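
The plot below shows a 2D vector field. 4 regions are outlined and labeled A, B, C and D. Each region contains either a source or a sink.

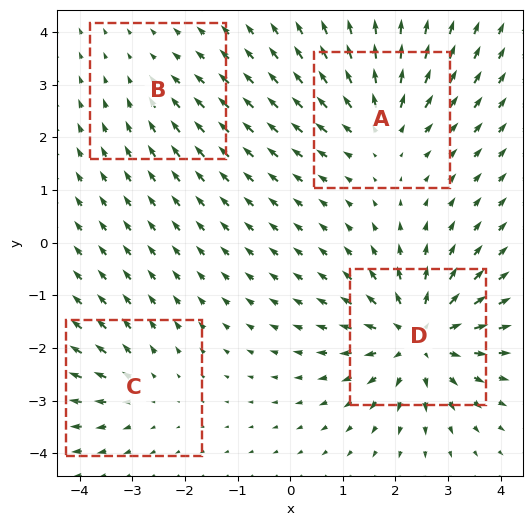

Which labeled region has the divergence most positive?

D

Divergence at each region's feature centre — A: about +5, B: about -2, C: about +3, D: about +7. Region D is most positive.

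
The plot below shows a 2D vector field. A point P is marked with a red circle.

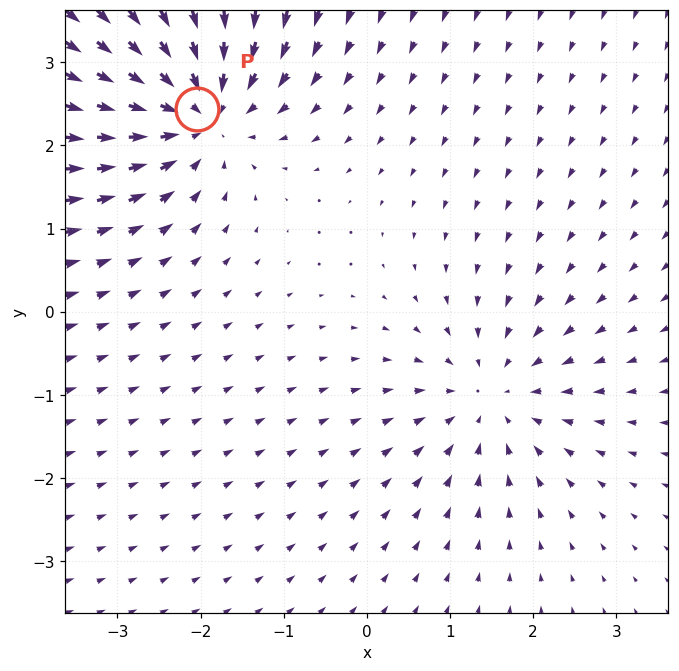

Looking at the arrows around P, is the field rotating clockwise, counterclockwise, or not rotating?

Near P at (-2.0, 2.4) the arrows show no circulation. The curl there is ≈0.

not rotating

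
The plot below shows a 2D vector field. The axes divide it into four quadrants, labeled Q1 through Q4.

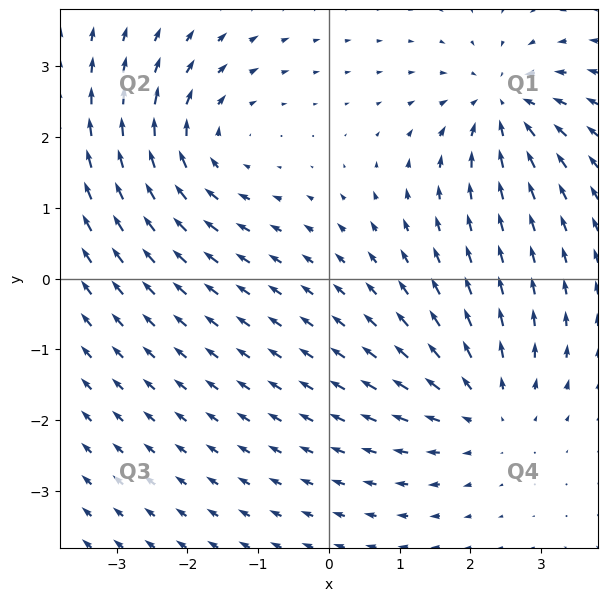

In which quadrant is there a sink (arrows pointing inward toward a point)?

The sink sits at approximately (2.4, 2.5), which lies in quadrant Q1. The divergence there is about -4, negative as expected for a sink.

Q1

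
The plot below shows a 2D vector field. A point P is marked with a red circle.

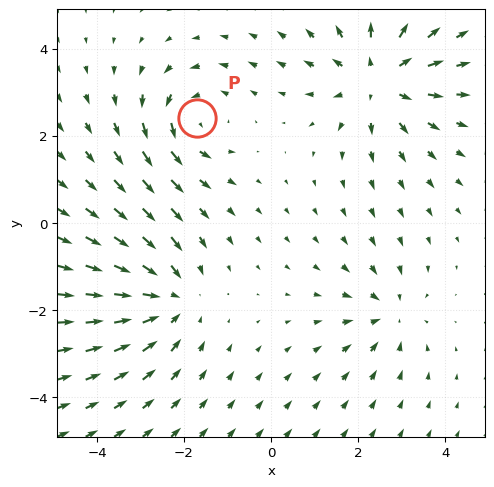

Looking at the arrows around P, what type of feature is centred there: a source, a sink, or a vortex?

At P (-1.7, 2.4) the arrows circulate counterclockwise. Divergence ≈0, curl about +3 — near-zero divergence with nonzero curl is a vortex.

vortex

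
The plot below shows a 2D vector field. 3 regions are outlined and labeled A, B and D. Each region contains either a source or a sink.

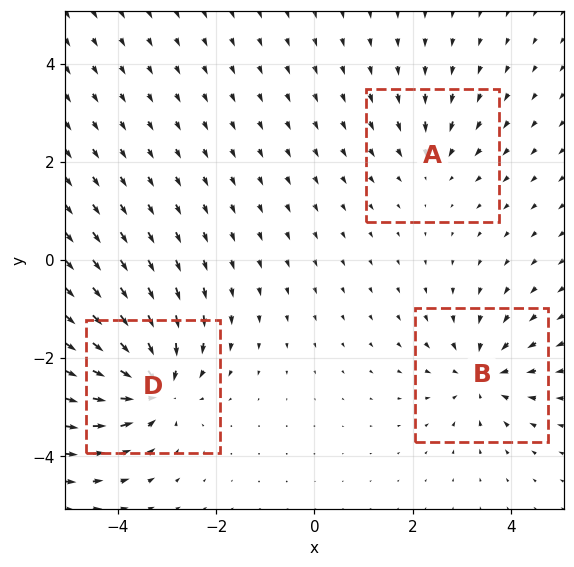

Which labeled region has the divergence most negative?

D

Divergence at each region's feature centre — A: about -2, B: about -4, D: about -6. Region D is most negative.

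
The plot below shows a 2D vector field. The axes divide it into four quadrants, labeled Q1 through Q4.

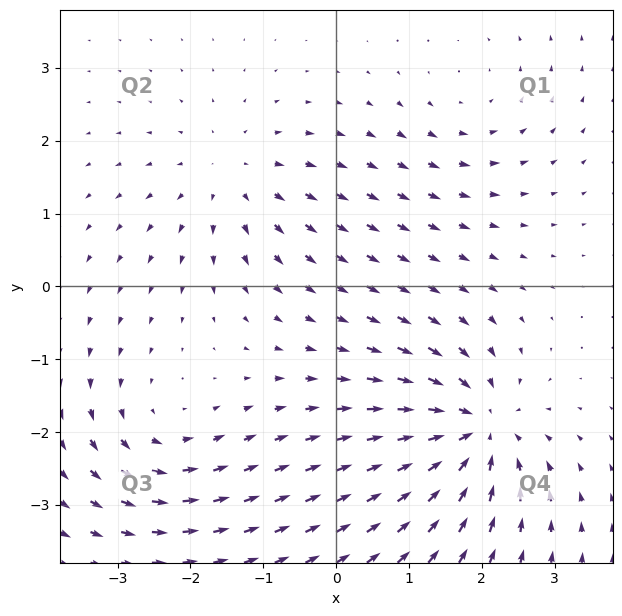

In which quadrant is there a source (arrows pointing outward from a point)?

The source sits at approximately (-1.4, 1.5), which lies in quadrant Q2. The divergence there is about +3, positive as expected for a source.

Q2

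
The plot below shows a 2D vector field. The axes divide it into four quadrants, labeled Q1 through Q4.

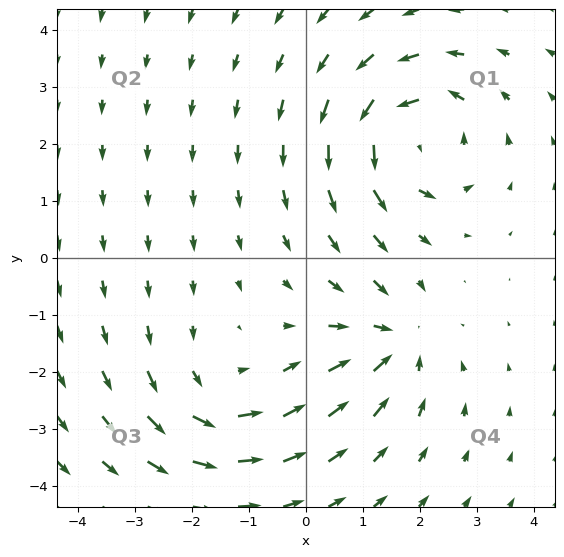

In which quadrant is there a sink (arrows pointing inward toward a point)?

The sink sits at approximately (1.6, -1.5), which lies in quadrant Q4. The divergence there is about -4, negative as expected for a sink.

Q4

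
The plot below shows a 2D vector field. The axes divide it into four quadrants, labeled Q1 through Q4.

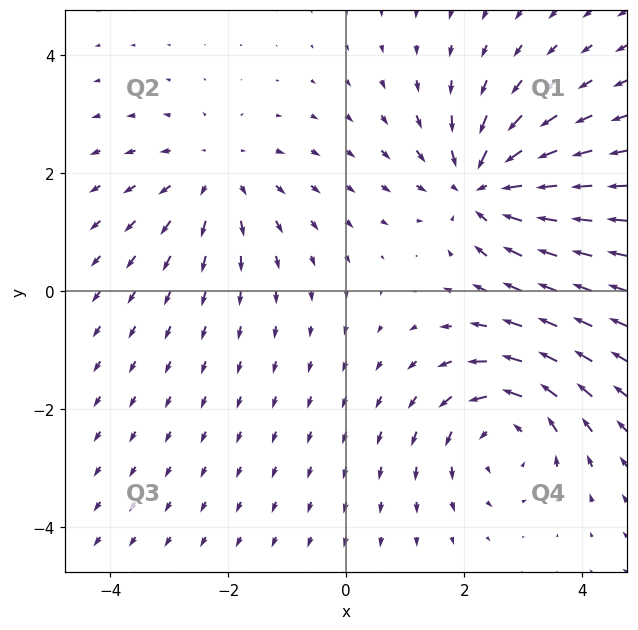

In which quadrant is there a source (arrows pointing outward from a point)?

Q2

The source sits at approximately (-2.2, 2.0), which lies in quadrant Q2. The divergence there is about +2, positive as expected for a source.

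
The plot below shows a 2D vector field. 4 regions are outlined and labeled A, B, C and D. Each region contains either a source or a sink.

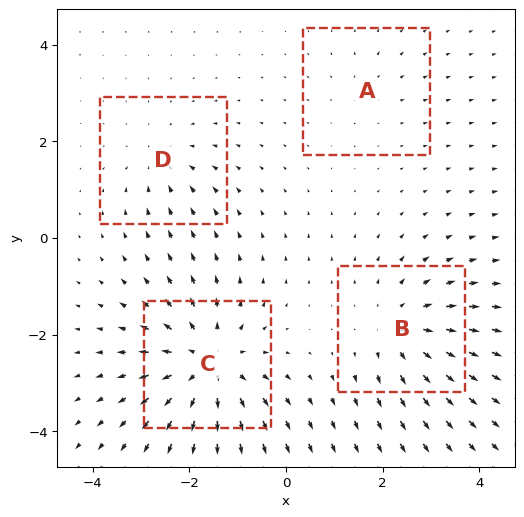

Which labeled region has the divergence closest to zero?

A

Divergence at each region's feature centre — A: about +2, B: about +4, C: about +6, D: about -3. Region A is closest to zero.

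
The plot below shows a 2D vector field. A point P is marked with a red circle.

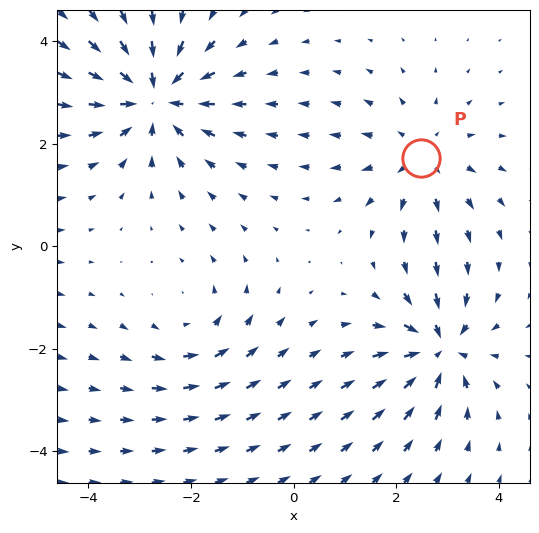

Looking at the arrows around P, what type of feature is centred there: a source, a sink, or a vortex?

source

At P (2.5, 1.7) the arrows spread outward. Divergence about +3, curl ≈0 — positive divergence with near-zero curl is a source.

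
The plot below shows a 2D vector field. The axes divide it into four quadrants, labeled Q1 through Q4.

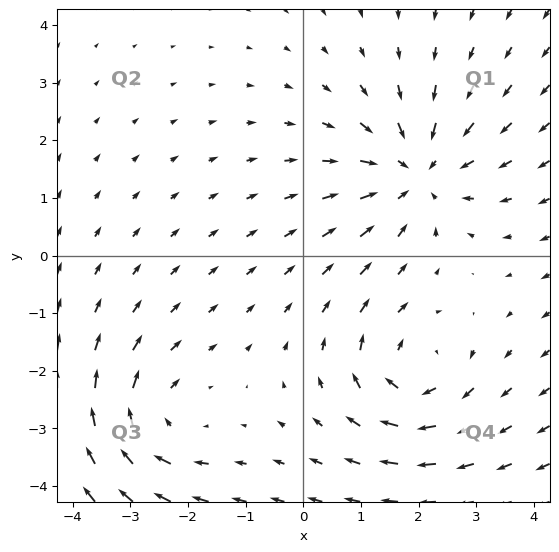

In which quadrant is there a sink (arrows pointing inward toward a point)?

Q1

The sink sits at approximately (2.0, 1.4), which lies in quadrant Q1. The divergence there is about -4, negative as expected for a sink.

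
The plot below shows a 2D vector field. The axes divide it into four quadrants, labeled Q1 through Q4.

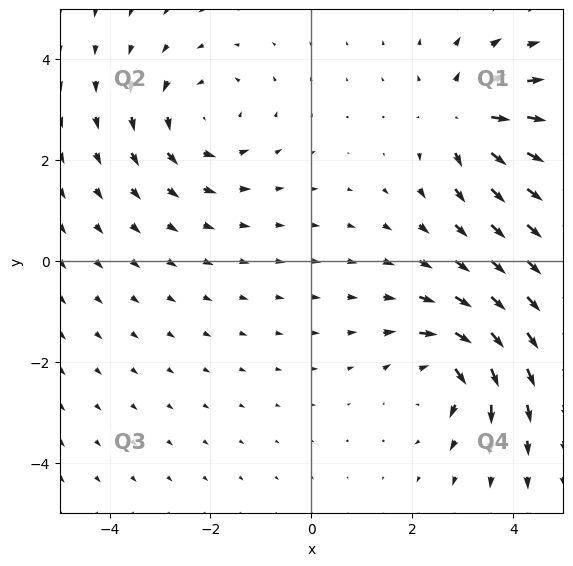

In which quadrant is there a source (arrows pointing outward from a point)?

Q1

The source sits at approximately (3.1, 2.8), which lies in quadrant Q1. The divergence there is about +4, positive as expected for a source.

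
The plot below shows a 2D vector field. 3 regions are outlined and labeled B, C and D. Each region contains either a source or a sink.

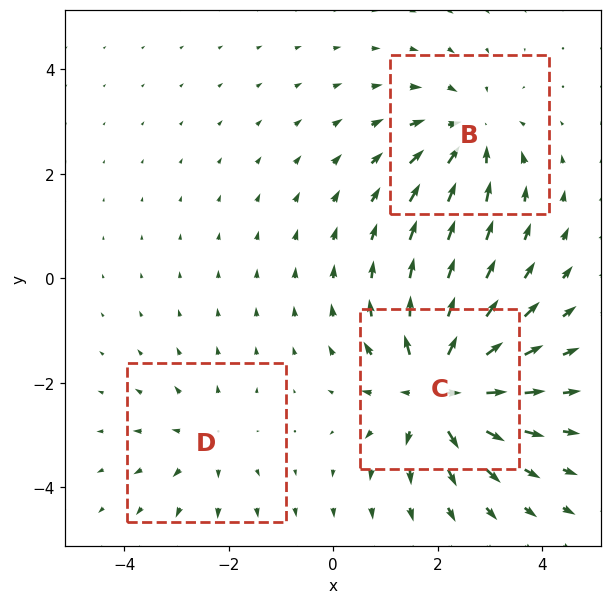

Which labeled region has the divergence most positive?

C

Divergence at each region's feature centre — B: about -3, C: about +5, D: about +2. Region C is most positive.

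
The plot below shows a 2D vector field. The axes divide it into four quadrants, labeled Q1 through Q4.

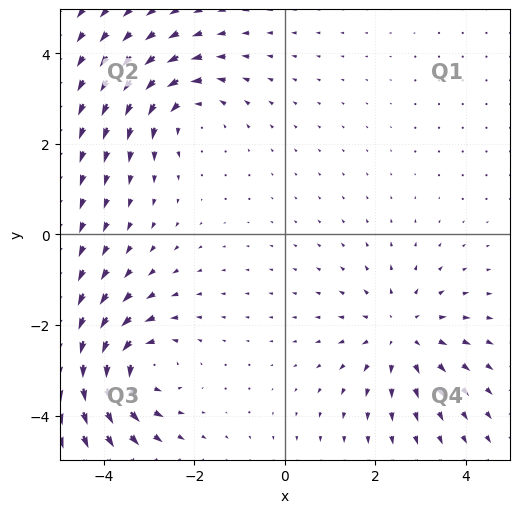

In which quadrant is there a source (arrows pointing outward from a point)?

The source sits at approximately (2.6, -2.2), which lies in quadrant Q4. The divergence there is about +3, positive as expected for a source.

Q4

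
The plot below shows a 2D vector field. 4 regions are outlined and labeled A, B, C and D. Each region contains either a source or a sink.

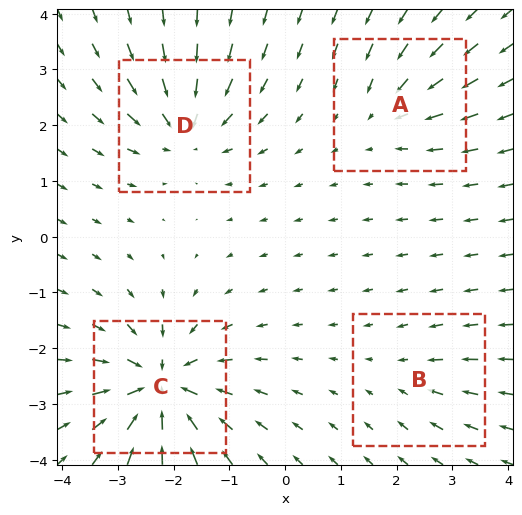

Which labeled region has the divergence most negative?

Divergence at each region's feature centre — A: about -4, B: about -2, C: about -8, D: about -5. Region C is most negative.

C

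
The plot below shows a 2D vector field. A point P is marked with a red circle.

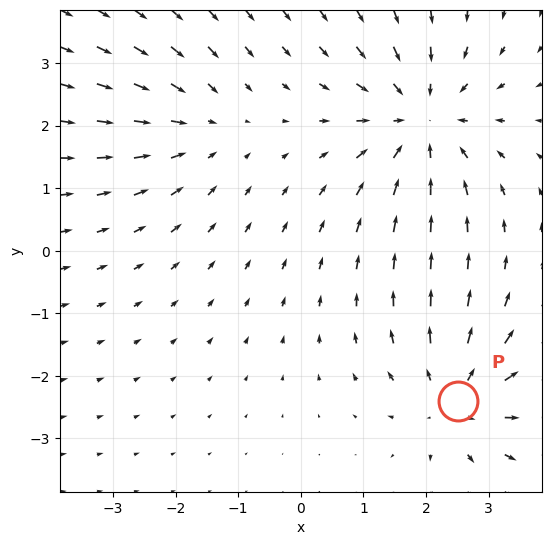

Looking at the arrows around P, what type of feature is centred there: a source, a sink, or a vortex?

source

At P (2.5, -2.4) the arrows spread outward. Divergence about +4, curl ≈0 — positive divergence with near-zero curl is a source.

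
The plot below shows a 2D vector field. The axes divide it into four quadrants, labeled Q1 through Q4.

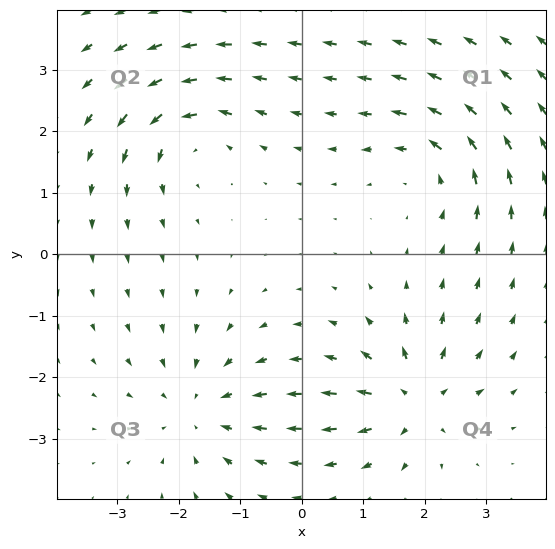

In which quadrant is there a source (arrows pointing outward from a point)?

Q4

The source sits at approximately (1.8, -2.4), which lies in quadrant Q4. The divergence there is about +5, positive as expected for a source.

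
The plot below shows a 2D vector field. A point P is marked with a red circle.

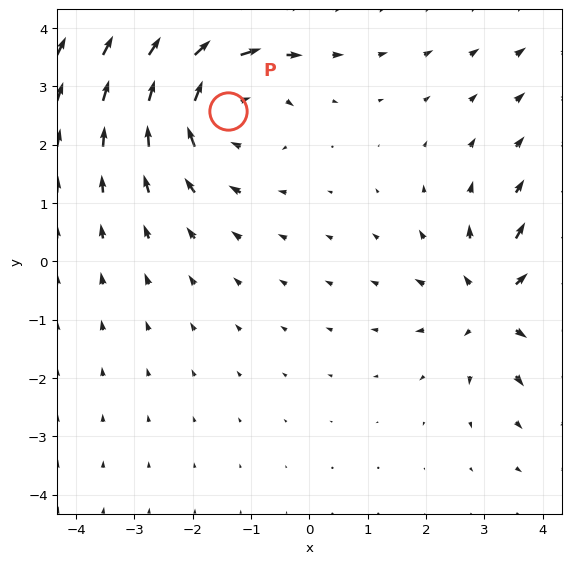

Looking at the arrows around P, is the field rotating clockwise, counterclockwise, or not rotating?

Near P at (-1.4, 2.6) the arrows circulate clockwise. The curl (z-component) there is about -3; negative curl means clockwise rotation.

clockwise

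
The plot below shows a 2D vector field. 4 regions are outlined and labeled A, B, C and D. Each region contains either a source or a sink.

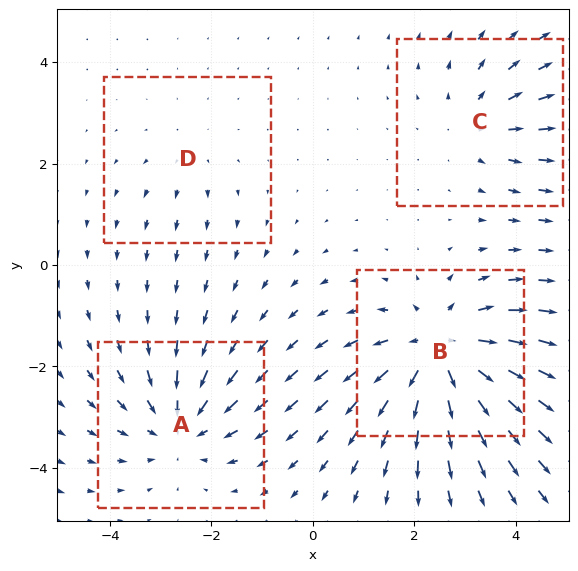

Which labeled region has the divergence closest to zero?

Divergence at each region's feature centre — A: about -4, B: about +6, C: about +3, D: about +2. Region D is closest to zero.

D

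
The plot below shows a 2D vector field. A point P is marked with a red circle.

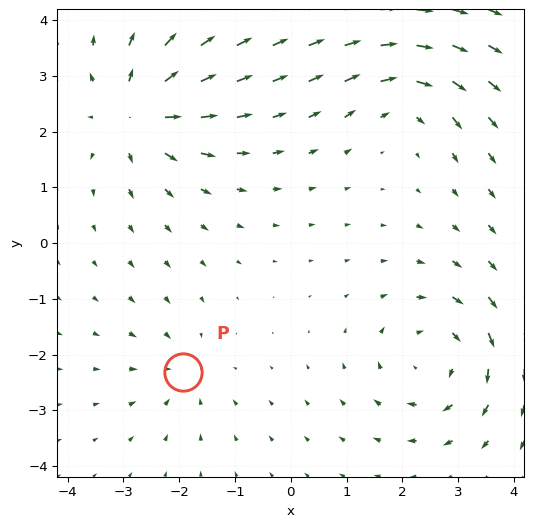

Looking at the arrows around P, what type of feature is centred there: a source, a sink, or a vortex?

sink

At P (-1.9, -2.3) the arrows converge inward. Divergence about -3, curl ≈0 — negative divergence with near-zero curl is a sink.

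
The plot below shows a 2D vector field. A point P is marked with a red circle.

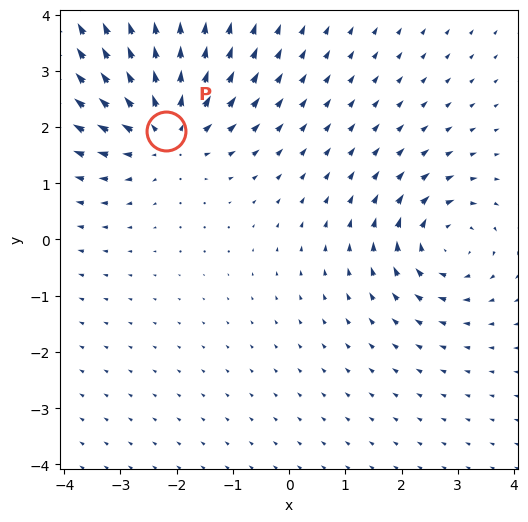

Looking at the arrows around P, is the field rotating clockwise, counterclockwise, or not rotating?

not rotating

Near P at (-2.2, 1.9) the arrows show no circulation. The curl there is ≈0.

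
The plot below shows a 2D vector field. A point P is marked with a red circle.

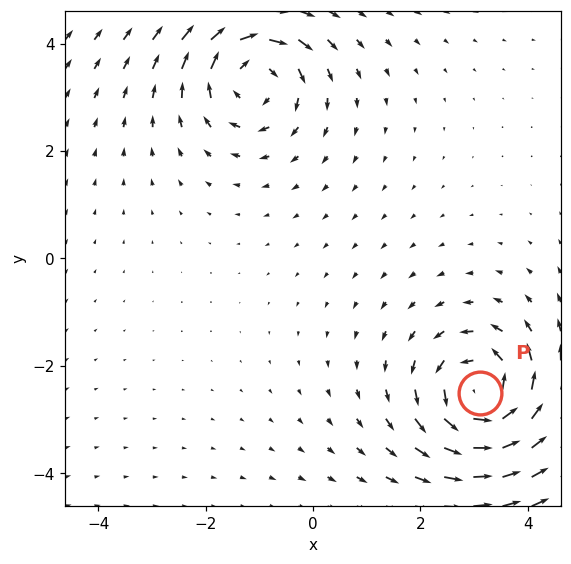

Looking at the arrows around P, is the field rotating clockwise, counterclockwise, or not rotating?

counterclockwise

Near P at (3.1, -2.5) the arrows circulate counterclockwise. The curl (z-component) there is about +5; positive curl means counterclockwise rotation.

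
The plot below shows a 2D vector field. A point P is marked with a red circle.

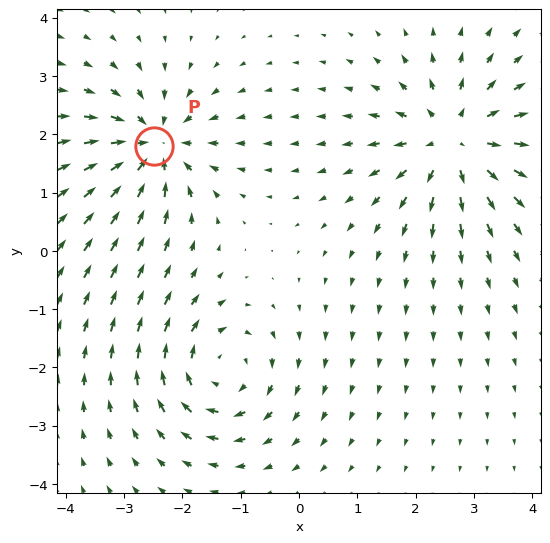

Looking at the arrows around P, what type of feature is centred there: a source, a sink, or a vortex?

At P (-2.5, 1.8) the arrows converge inward. Divergence about -5, curl ≈0 — negative divergence with near-zero curl is a sink.

sink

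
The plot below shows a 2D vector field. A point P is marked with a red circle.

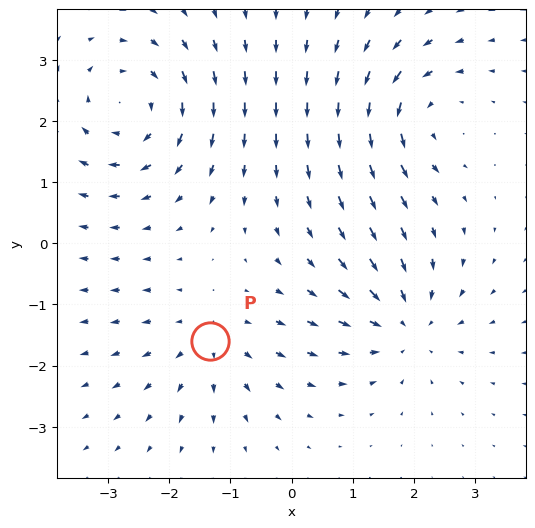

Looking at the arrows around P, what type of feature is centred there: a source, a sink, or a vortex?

source

At P (-1.3, -1.6) the arrows spread outward. Divergence about +3, curl ≈0 — positive divergence with near-zero curl is a source.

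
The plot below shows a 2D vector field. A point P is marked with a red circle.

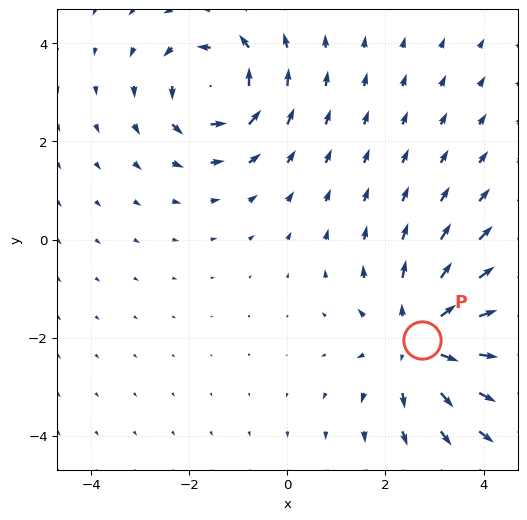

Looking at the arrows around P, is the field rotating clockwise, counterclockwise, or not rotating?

not rotating

Near P at (2.7, -2.1) the arrows show no circulation. The curl there is ≈0.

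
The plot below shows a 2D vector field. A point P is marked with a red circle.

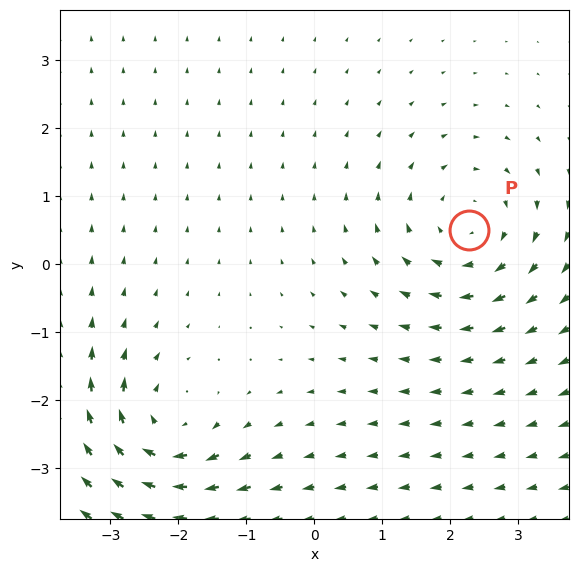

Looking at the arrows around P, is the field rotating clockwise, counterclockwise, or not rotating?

clockwise

Near P at (2.3, 0.5) the arrows circulate clockwise. The curl (z-component) there is about -4; negative curl means clockwise rotation.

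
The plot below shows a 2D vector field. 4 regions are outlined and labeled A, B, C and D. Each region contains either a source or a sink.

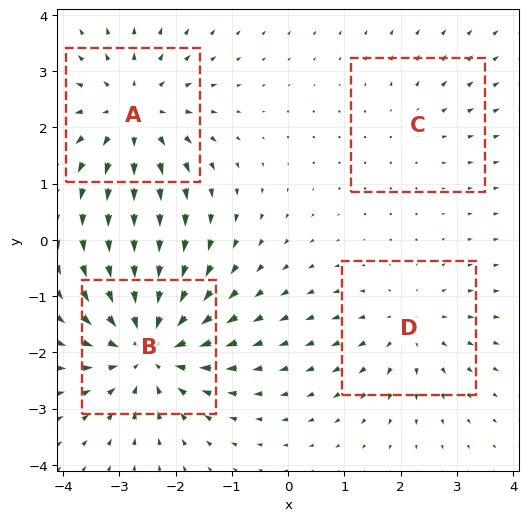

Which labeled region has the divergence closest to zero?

Divergence at each region's feature centre — A: about +5, B: about -7, C: about +2, D: about +3. Region C is closest to zero.

C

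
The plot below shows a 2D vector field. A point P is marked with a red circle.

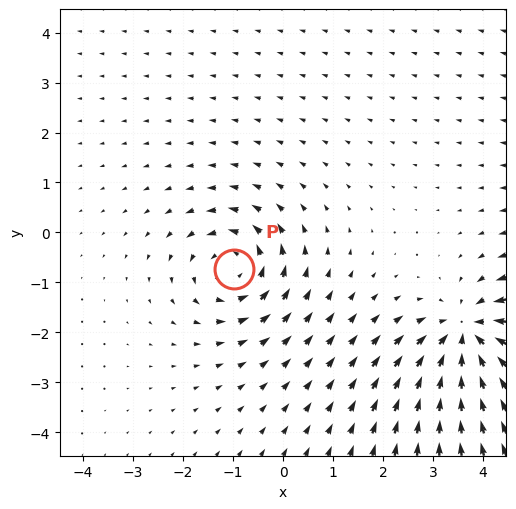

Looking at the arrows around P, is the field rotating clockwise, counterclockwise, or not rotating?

Near P at (-1.0, -0.7) the arrows circulate counterclockwise. The curl (z-component) there is about +5; positive curl means counterclockwise rotation.

counterclockwise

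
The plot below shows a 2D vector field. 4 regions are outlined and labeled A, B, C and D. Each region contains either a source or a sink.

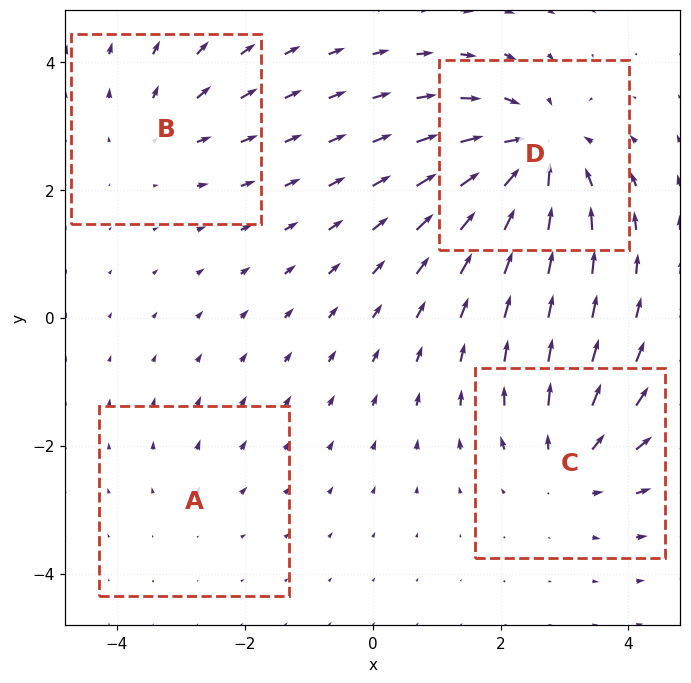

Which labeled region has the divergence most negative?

D

Divergence at each region's feature centre — A: about +2, B: about +3, C: about +5, D: about -7. Region D is most negative.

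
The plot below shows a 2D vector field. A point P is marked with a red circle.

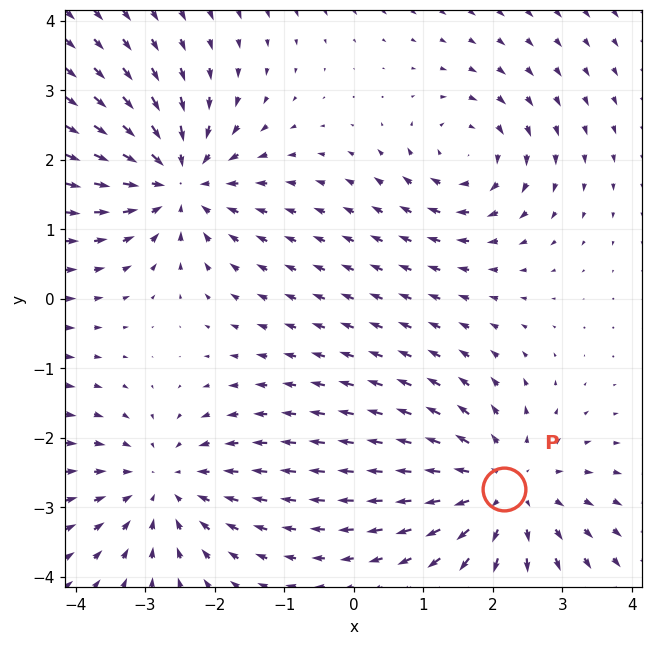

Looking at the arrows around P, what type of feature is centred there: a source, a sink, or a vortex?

At P (2.2, -2.7) the arrows spread outward. Divergence about +4, curl ≈0 — positive divergence with near-zero curl is a source.

source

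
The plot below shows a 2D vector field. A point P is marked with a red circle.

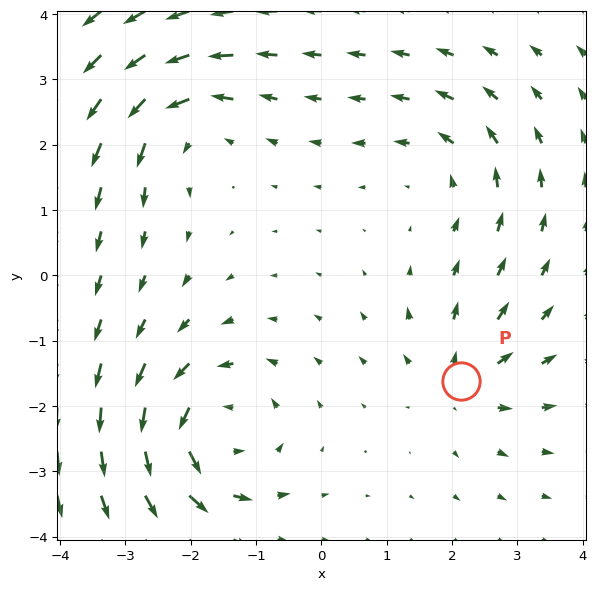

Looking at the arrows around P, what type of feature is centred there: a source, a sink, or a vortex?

At P (2.1, -1.6) the arrows spread outward. Divergence about +4, curl ≈0 — positive divergence with near-zero curl is a source.

source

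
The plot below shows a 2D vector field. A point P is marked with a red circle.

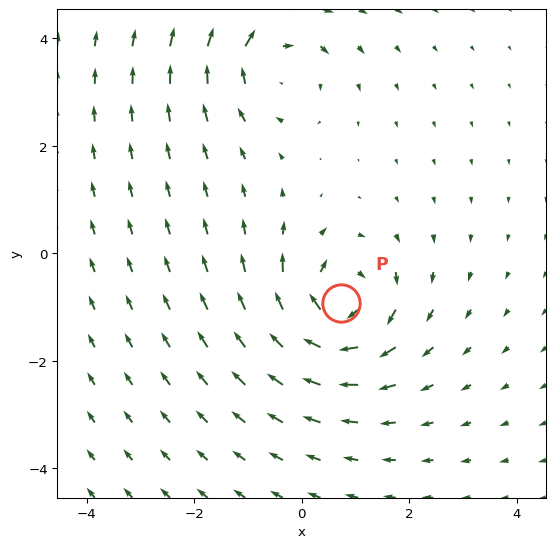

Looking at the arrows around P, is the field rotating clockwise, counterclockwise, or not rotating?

clockwise

Near P at (0.7, -0.9) the arrows circulate clockwise. The curl (z-component) there is about -4; negative curl means clockwise rotation.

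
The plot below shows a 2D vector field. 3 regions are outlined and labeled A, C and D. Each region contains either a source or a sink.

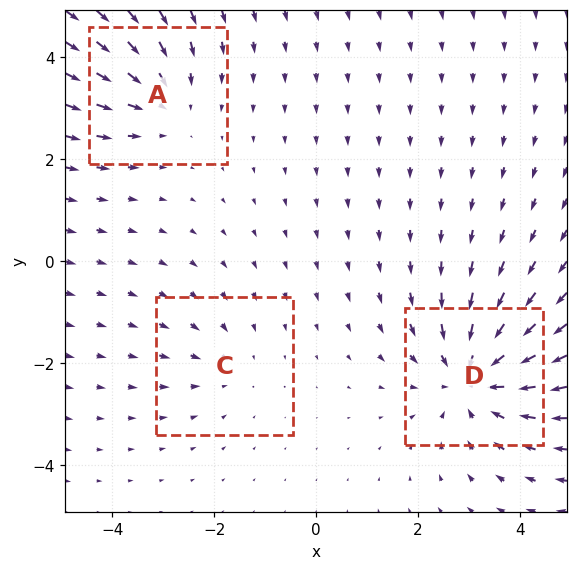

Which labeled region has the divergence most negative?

Divergence at each region's feature centre — A: about -3, C: about -2, D: about -4. Region D is most negative.

D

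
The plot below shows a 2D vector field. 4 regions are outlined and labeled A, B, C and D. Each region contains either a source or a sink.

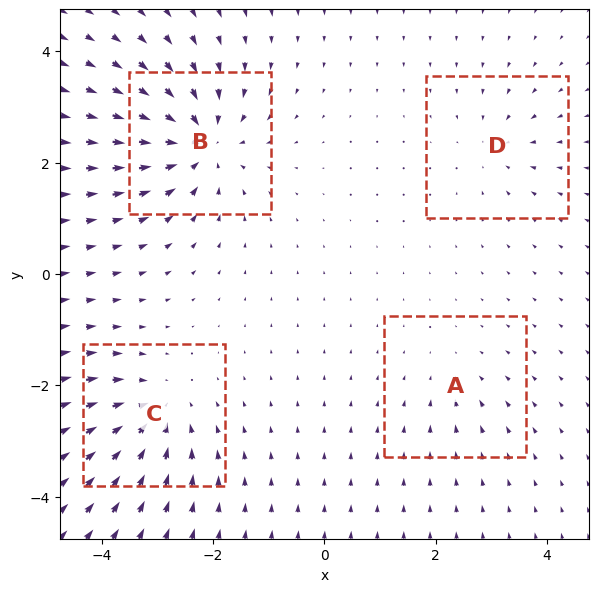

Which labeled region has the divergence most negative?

B

Divergence at each region's feature centre — A: about -2, B: about -8, C: about -6, D: about -3. Region B is most negative.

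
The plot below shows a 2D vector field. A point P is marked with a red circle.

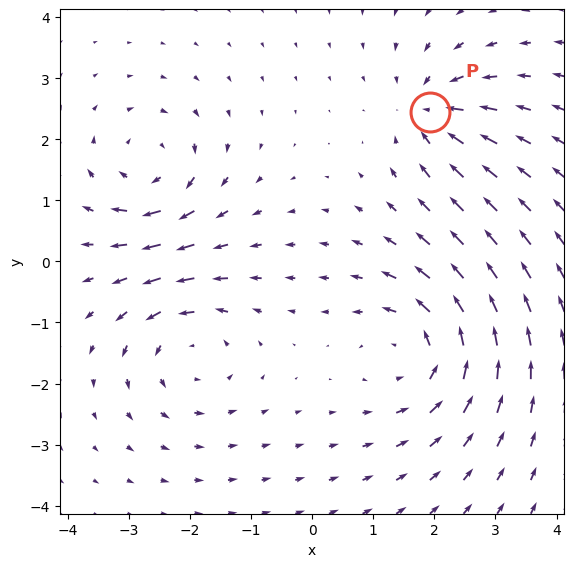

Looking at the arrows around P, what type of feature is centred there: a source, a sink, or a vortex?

At P (1.9, 2.4) the arrows converge inward. Divergence about -4, curl ≈0 — negative divergence with near-zero curl is a sink.

sink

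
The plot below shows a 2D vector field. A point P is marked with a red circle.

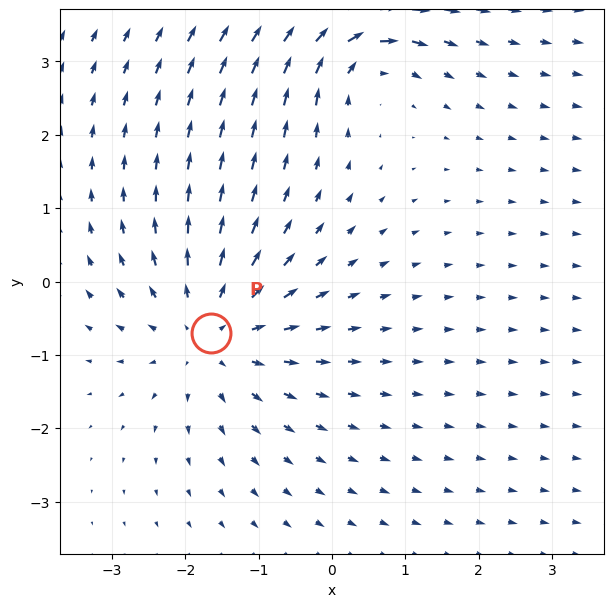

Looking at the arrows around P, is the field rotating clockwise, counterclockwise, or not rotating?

Near P at (-1.6, -0.7) the arrows show no circulation. The curl there is ≈0.

not rotating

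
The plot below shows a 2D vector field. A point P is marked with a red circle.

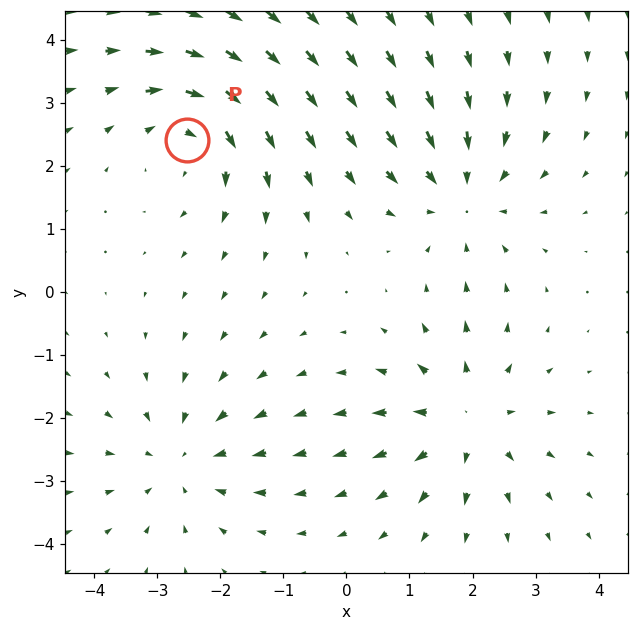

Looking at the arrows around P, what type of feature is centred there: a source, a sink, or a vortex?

At P (-2.5, 2.4) the arrows circulate clockwise. Divergence ≈0, curl about -5 — near-zero divergence with nonzero curl is a vortex.

vortex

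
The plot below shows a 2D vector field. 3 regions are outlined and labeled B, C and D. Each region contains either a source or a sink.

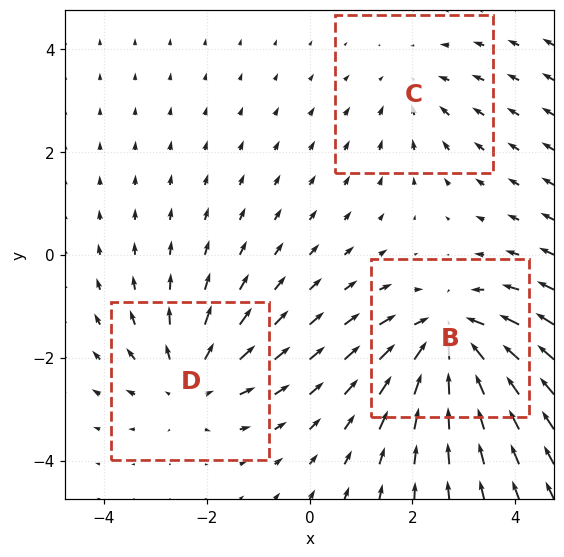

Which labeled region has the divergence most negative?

B

Divergence at each region's feature centre — B: about -4, C: about -2, D: about +3. Region B is most negative.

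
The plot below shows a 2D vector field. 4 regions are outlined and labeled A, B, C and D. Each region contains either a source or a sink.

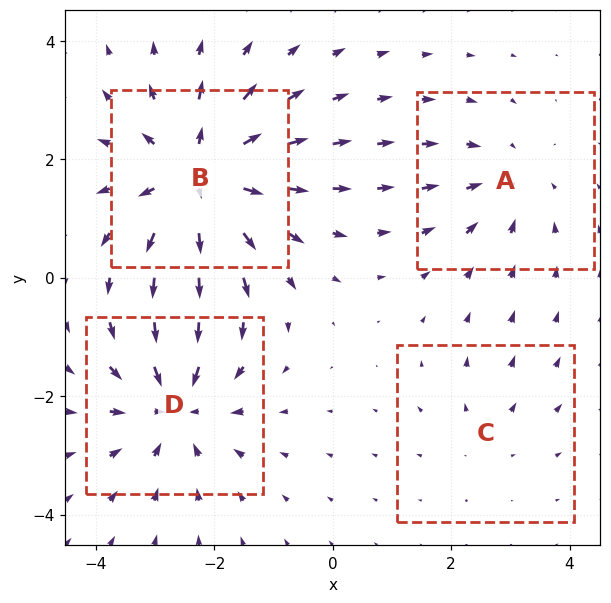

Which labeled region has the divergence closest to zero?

Divergence at each region's feature centre — A: about -3, B: about +7, C: about +2, D: about -5. Region C is closest to zero.

C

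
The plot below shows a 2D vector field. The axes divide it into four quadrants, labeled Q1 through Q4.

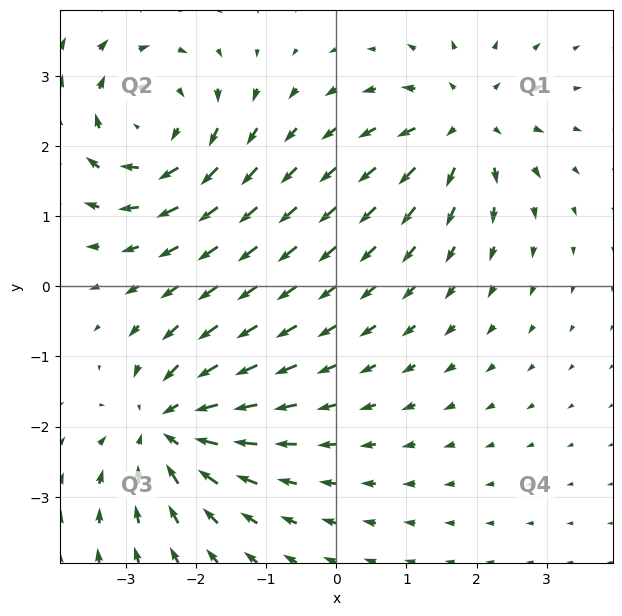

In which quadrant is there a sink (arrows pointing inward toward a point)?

The sink sits at approximately (-2.4, -2.0), which lies in quadrant Q3. The divergence there is about -5, negative as expected for a sink.

Q3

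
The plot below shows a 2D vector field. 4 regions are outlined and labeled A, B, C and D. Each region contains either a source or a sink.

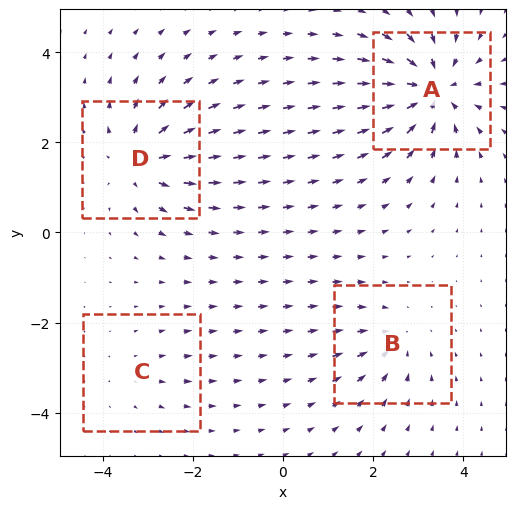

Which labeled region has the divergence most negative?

Divergence at each region's feature centre — A: about -8, B: about -4, C: about +2, D: about +6. Region A is most negative.

A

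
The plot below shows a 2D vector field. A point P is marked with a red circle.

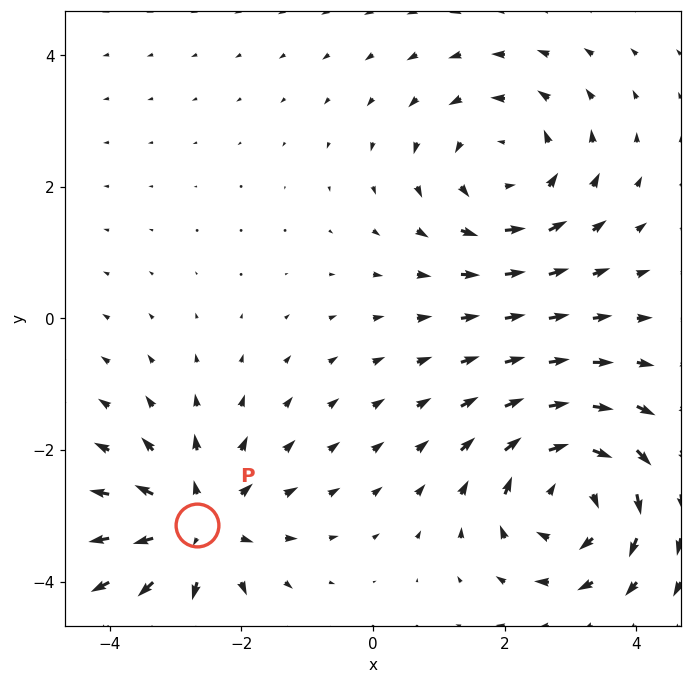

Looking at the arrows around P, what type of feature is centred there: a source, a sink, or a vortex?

At P (-2.7, -3.1) the arrows spread outward. Divergence about +4, curl ≈0 — positive divergence with near-zero curl is a source.

source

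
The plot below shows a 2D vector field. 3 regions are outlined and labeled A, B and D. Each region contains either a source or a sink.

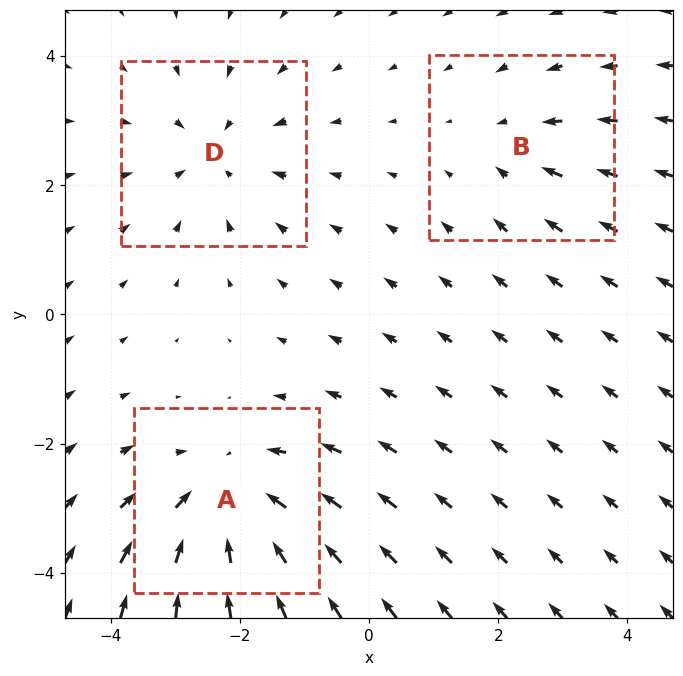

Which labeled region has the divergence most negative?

A

Divergence at each region's feature centre — A: about -4, B: about -2, D: about -3. Region A is most negative.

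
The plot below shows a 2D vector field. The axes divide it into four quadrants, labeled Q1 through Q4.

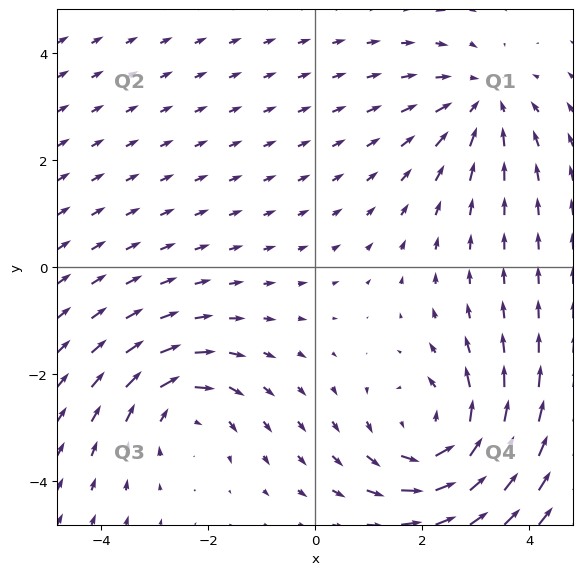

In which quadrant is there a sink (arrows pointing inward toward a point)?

The sink sits at approximately (3.1, 3.1), which lies in quadrant Q1. The divergence there is about -2, negative as expected for a sink.

Q1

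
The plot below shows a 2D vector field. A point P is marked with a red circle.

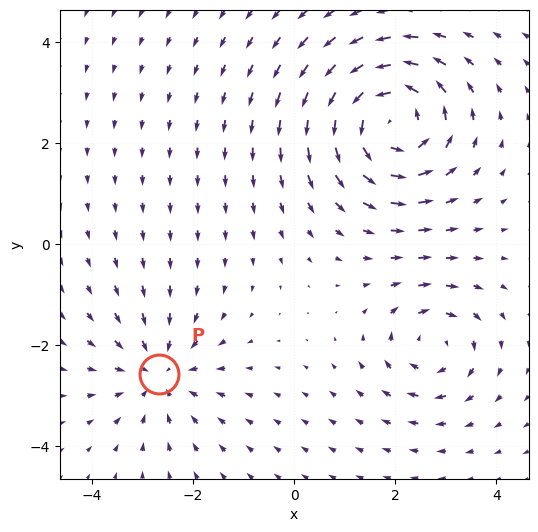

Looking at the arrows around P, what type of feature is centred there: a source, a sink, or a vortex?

At P (-2.7, -2.6) the arrows converge inward. Divergence about -3, curl ≈0 — negative divergence with near-zero curl is a sink.

sink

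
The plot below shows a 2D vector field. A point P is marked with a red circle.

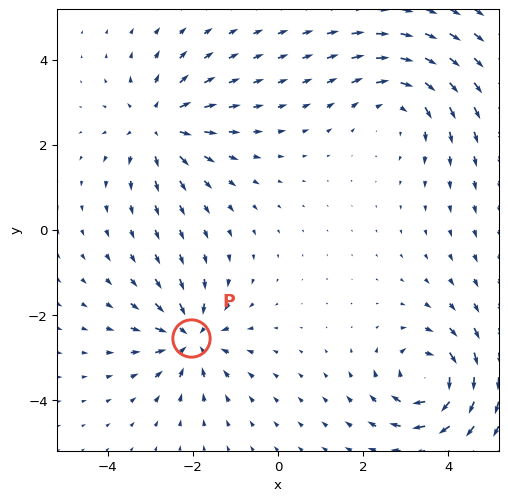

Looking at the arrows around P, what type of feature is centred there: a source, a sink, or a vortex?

sink

At P (-2.0, -2.5) the arrows converge inward. Divergence about -6, curl ≈0 — negative divergence with near-zero curl is a sink.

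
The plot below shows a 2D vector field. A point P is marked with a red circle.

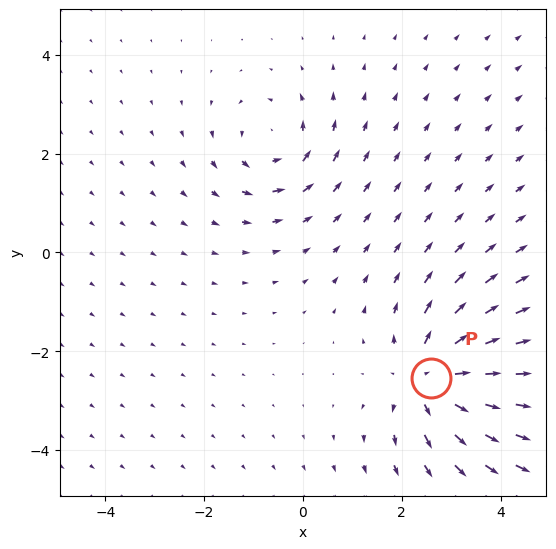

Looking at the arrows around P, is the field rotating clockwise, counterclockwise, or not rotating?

not rotating

Near P at (2.6, -2.5) the arrows show no circulation. The curl there is ≈0.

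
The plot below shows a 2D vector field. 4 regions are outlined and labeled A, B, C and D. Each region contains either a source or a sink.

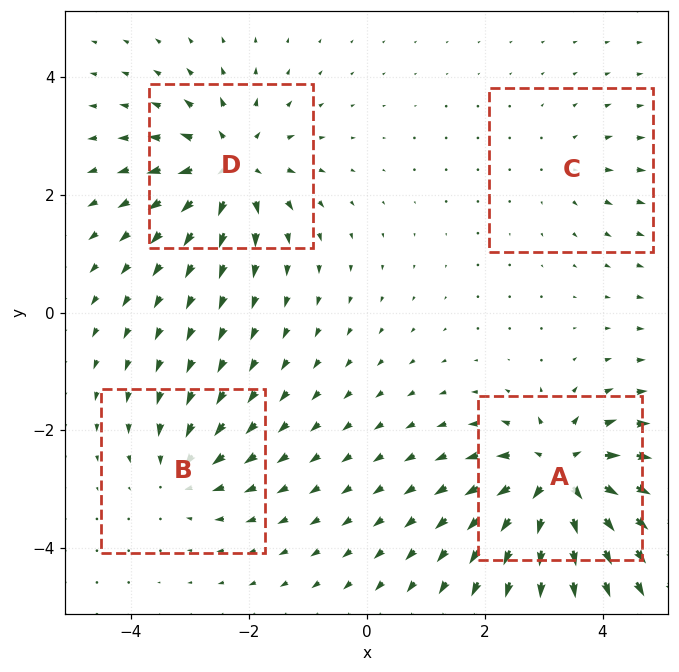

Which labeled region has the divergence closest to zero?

C

Divergence at each region's feature centre — A: about +9, B: about -4, C: about +2, D: about +7. Region C is closest to zero.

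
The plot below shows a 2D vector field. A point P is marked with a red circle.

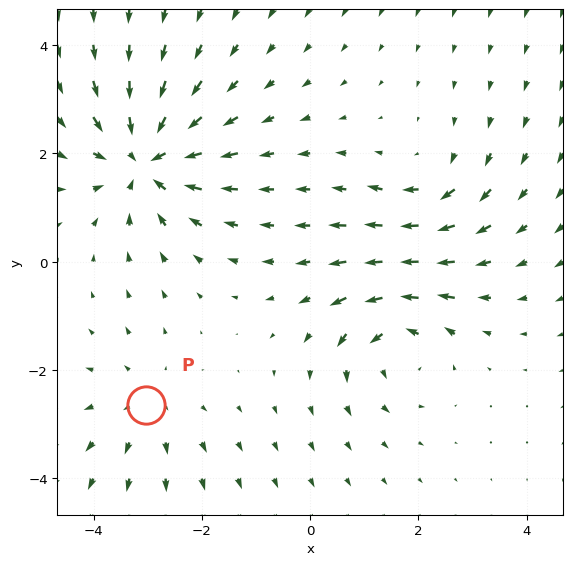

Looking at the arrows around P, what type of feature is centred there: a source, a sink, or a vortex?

source

At P (-3.0, -2.6) the arrows spread outward. Divergence about +2, curl ≈0 — positive divergence with near-zero curl is a source.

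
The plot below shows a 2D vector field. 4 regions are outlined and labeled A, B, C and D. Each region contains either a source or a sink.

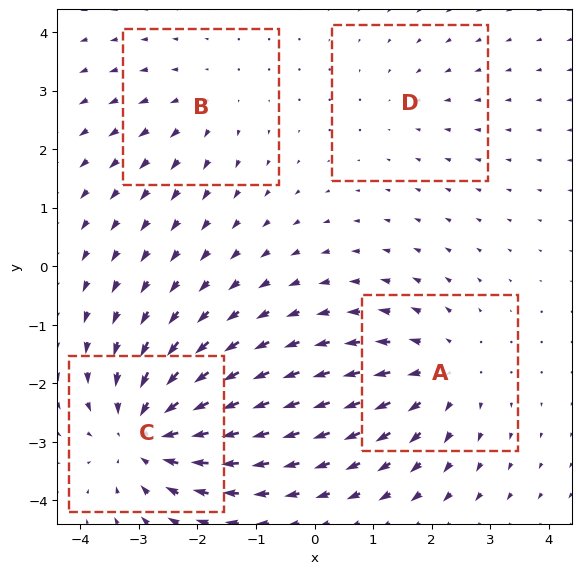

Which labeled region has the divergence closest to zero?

D

Divergence at each region's feature centre — A: about +4, B: about +3, C: about -6, D: about -2. Region D is closest to zero.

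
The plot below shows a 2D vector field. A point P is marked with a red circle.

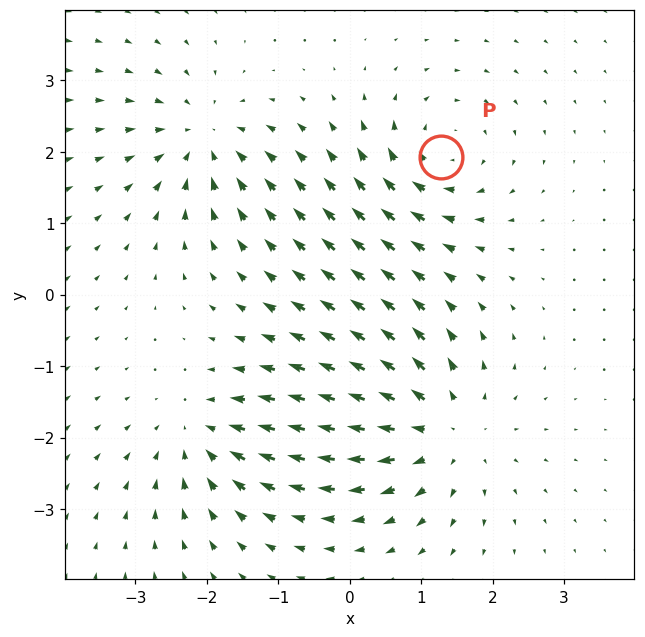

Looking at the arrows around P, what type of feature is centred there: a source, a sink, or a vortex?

vortex

At P (1.3, 1.9) the arrows circulate clockwise. Divergence ≈0, curl about -4 — near-zero divergence with nonzero curl is a vortex.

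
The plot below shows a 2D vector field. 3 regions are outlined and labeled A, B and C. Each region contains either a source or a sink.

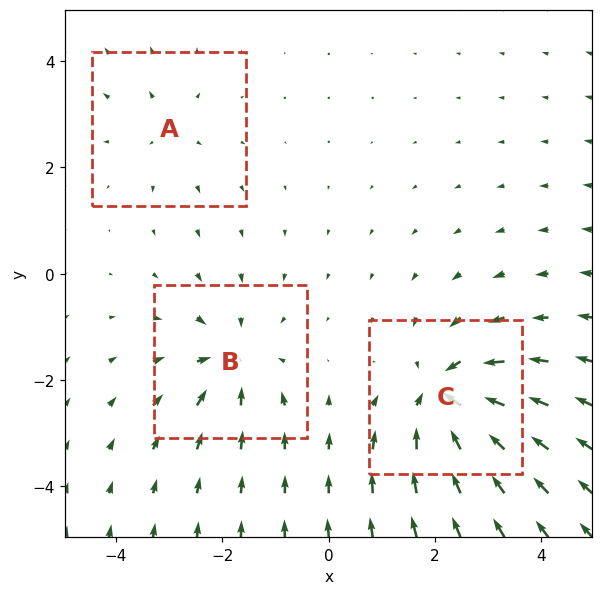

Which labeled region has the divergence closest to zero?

Divergence at each region's feature centre — A: about +2, B: about -4, C: about -6. Region A is closest to zero.

A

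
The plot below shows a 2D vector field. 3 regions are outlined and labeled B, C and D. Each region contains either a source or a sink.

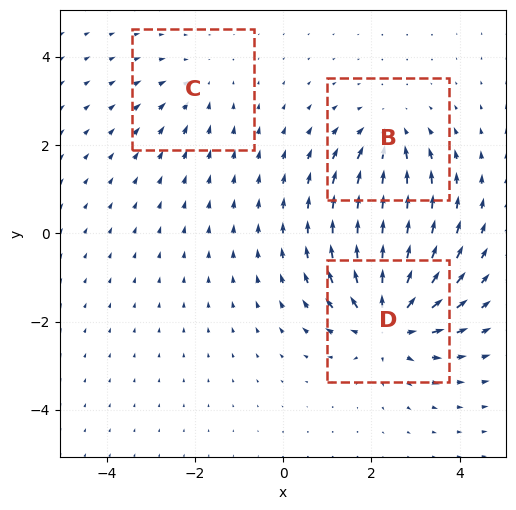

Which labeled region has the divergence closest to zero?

Divergence at each region's feature centre — B: about -3, C: about -2, D: about +5. Region C is closest to zero.

C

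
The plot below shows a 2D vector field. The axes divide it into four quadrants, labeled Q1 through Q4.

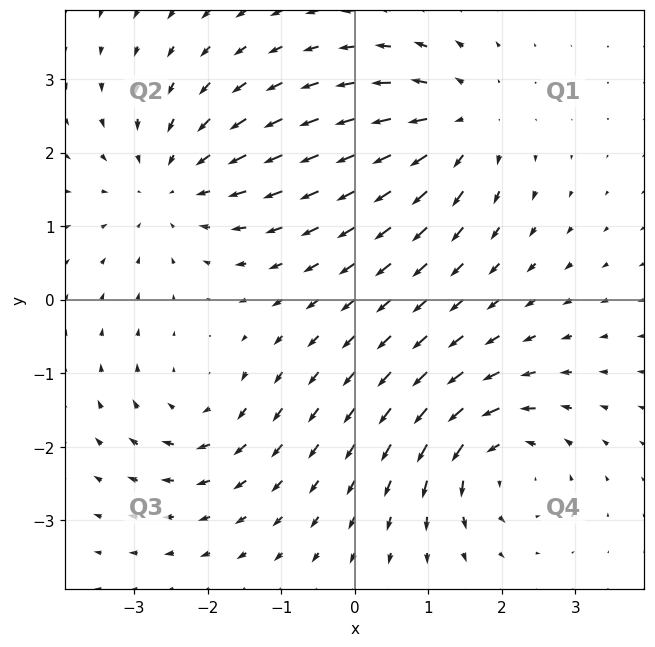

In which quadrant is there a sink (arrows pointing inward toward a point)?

The sink sits at approximately (-2.5, 1.6), which lies in quadrant Q2. The divergence there is about -4, negative as expected for a sink.

Q2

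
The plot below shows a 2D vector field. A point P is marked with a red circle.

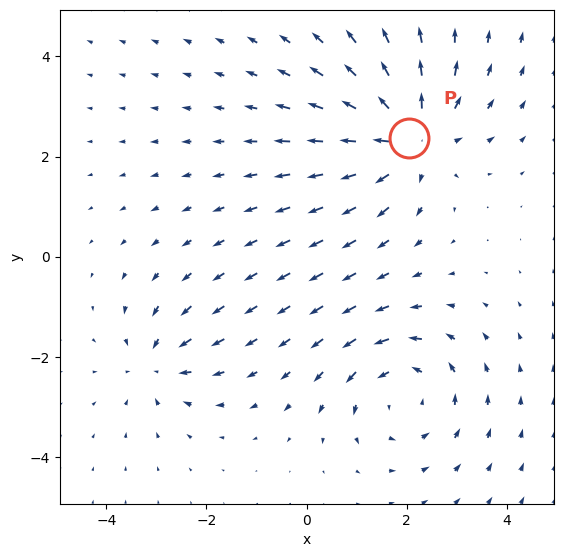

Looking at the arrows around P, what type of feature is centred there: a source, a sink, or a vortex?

At P (2.0, 2.4) the arrows spread outward. Divergence about +4, curl ≈0 — positive divergence with near-zero curl is a source.

source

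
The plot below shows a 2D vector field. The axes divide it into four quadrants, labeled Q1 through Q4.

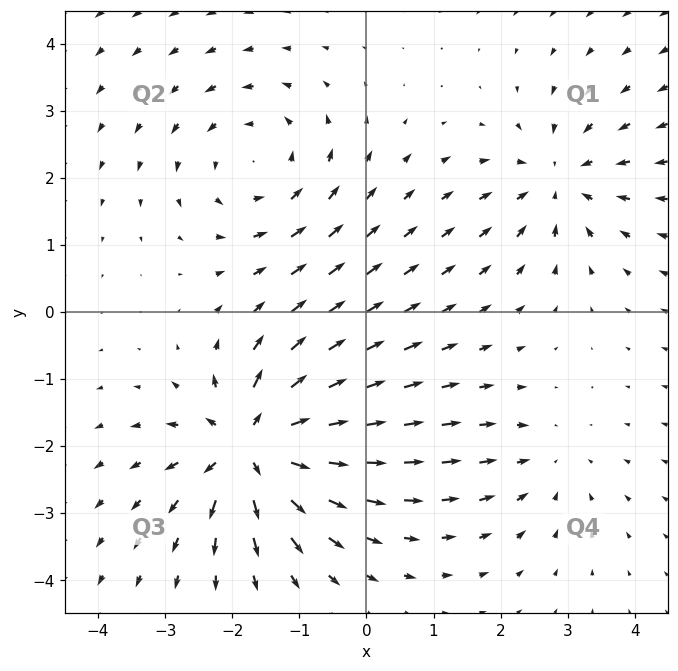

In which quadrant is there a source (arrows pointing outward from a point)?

The source sits at approximately (-1.7, -2.0), which lies in quadrant Q3. The divergence there is about +7, positive as expected for a source.

Q3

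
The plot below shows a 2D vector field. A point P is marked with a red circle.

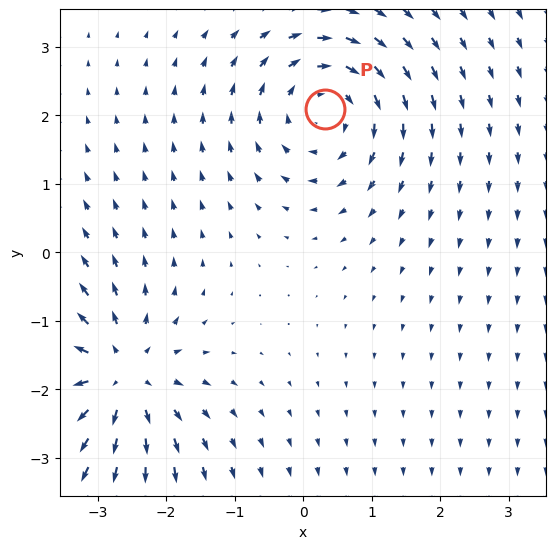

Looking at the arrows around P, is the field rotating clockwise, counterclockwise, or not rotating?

clockwise

Near P at (0.3, 2.1) the arrows circulate clockwise. The curl (z-component) there is about -4; negative curl means clockwise rotation.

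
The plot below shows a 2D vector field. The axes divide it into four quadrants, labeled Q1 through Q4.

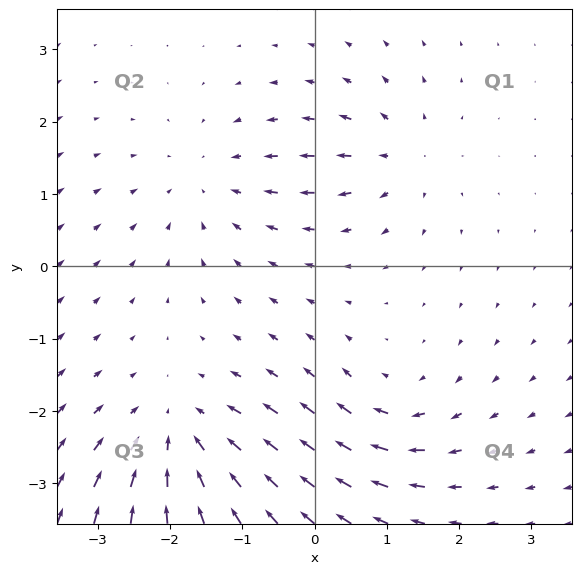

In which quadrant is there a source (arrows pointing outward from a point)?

The source sits at approximately (1.2, 1.5), which lies in quadrant Q1. The divergence there is about +4, positive as expected for a source.

Q1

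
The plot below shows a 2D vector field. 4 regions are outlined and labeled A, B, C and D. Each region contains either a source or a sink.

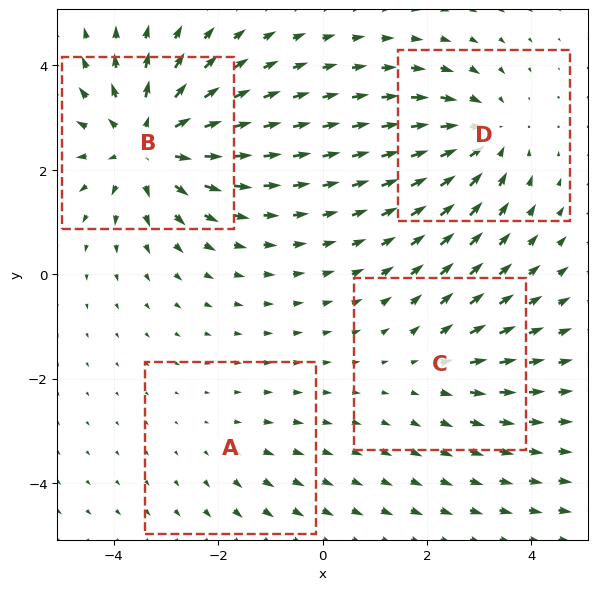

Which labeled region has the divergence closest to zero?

Divergence at each region's feature centre — A: about +2, B: about +6, C: about +3, D: about -4. Region A is closest to zero.

A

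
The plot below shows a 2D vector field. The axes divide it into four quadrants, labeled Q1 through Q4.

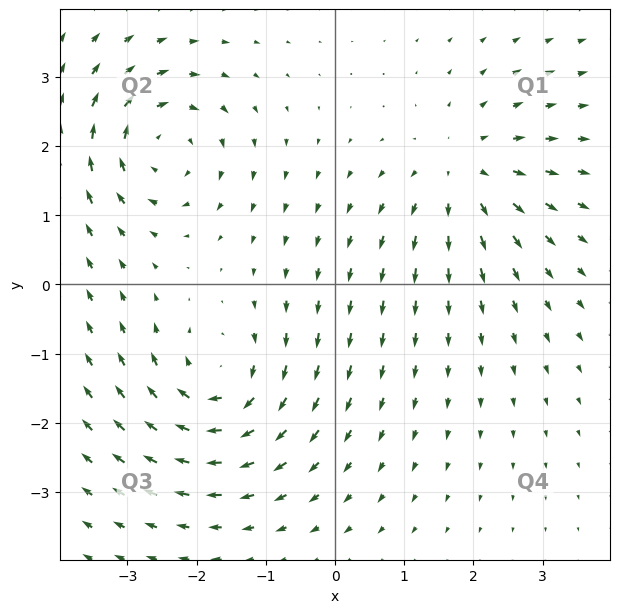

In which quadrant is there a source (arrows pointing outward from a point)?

The source sits at approximately (1.9, 1.6), which lies in quadrant Q1. The divergence there is about +4, positive as expected for a source.

Q1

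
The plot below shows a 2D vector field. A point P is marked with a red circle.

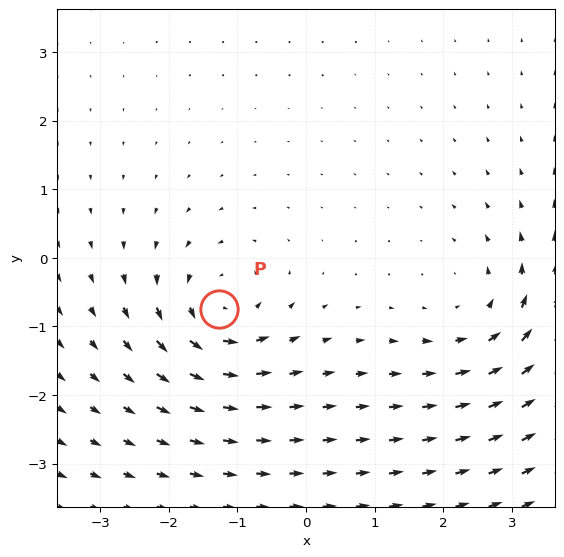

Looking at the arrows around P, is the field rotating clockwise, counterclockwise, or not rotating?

Near P at (-1.3, -0.8) the arrows circulate counterclockwise. The curl (z-component) there is about +5; positive curl means counterclockwise rotation.

counterclockwise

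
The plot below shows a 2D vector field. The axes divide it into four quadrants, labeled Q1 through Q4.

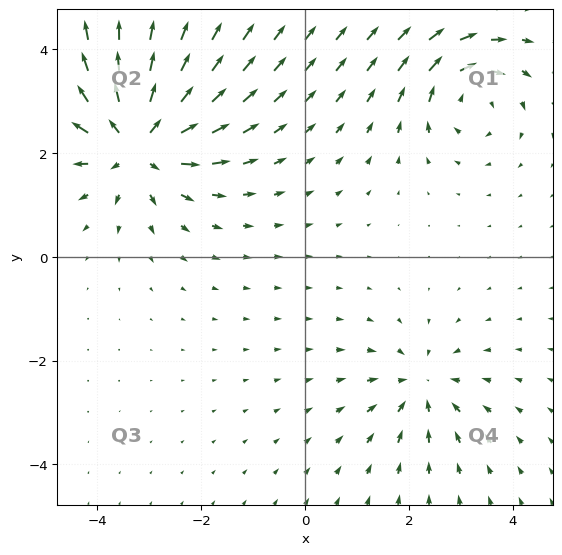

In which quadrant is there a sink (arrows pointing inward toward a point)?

Q4

The sink sits at approximately (2.2, -2.5), which lies in quadrant Q4. The divergence there is about -3, negative as expected for a sink.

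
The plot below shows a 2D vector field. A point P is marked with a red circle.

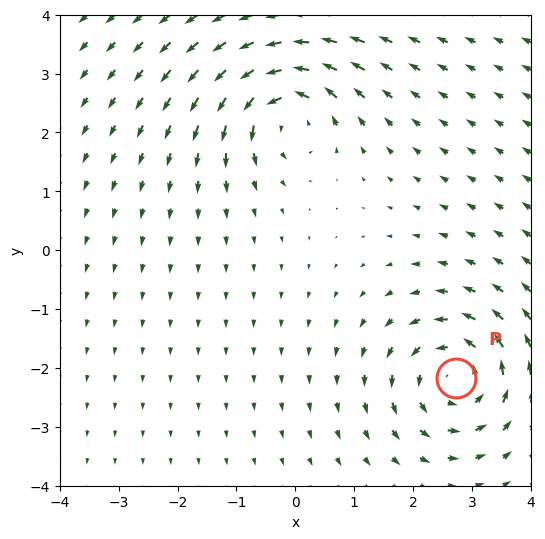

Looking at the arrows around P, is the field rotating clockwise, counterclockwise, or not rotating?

Near P at (2.7, -2.2) the arrows circulate counterclockwise. The curl (z-component) there is about +6; positive curl means counterclockwise rotation.

counterclockwise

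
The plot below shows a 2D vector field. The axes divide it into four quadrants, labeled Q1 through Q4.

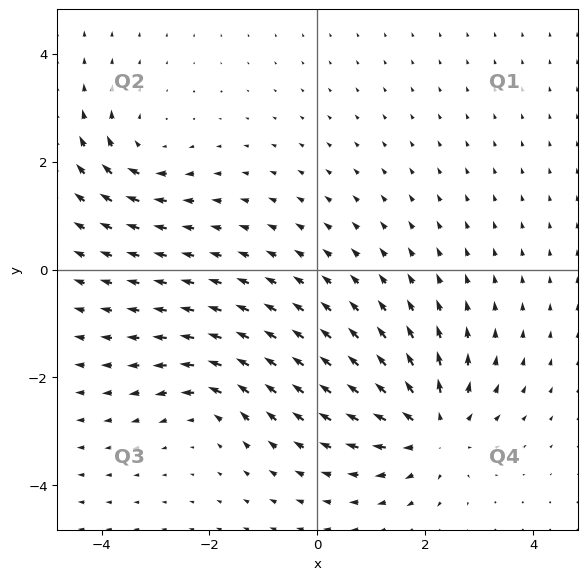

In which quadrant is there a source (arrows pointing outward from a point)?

Q4

The source sits at approximately (2.1, -3.0), which lies in quadrant Q4. The divergence there is about +5, positive as expected for a source.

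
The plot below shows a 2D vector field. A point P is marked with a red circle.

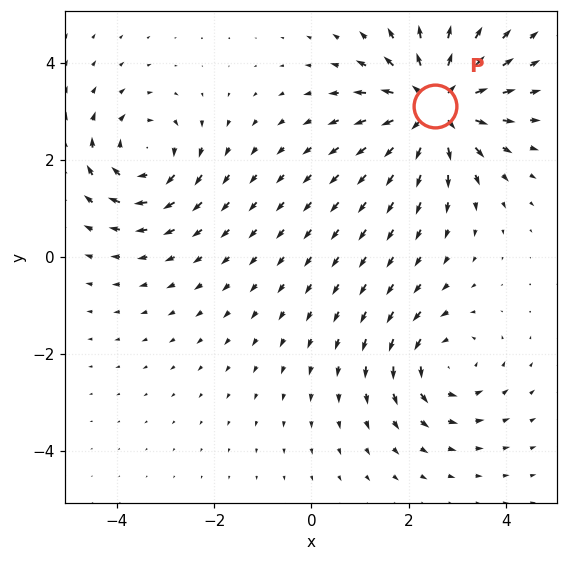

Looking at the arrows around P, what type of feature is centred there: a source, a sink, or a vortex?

At P (2.5, 3.1) the arrows spread outward. Divergence about +6, curl ≈0 — positive divergence with near-zero curl is a source.

source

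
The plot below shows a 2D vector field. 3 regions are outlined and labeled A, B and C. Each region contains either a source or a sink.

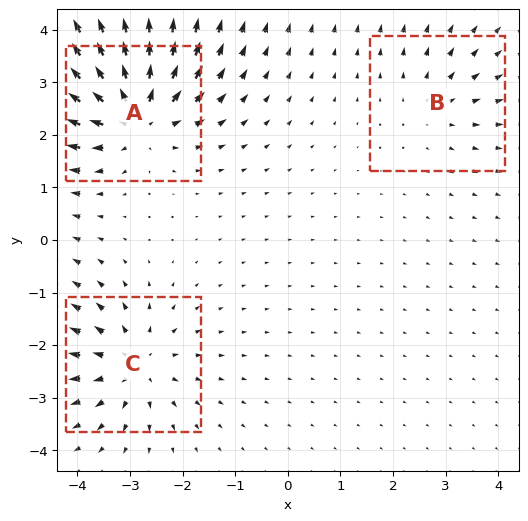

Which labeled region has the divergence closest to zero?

Divergence at each region's feature centre — A: about +5, B: about +2, C: about +4. Region B is closest to zero.

B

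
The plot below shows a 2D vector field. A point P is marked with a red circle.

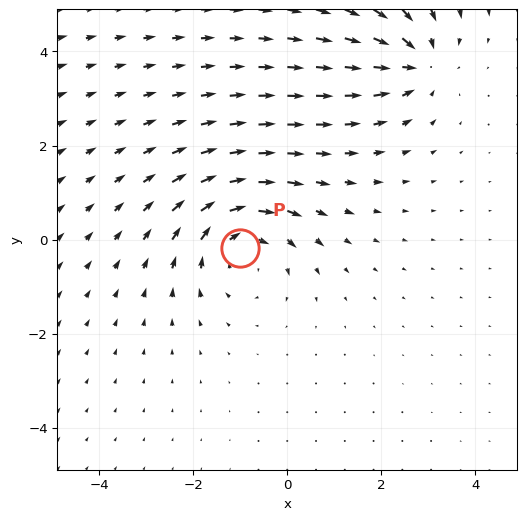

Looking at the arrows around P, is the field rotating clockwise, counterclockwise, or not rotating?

clockwise

Near P at (-1.0, -0.2) the arrows circulate clockwise. The curl (z-component) there is about -3; negative curl means clockwise rotation.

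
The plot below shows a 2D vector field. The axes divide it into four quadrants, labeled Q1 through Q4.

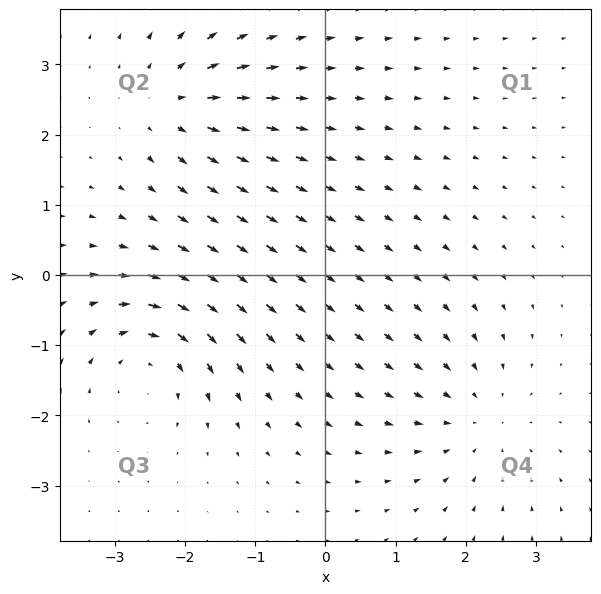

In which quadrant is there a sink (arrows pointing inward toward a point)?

Q4

The sink sits at approximately (2.2, -2.1), which lies in quadrant Q4. The divergence there is about -4, negative as expected for a sink.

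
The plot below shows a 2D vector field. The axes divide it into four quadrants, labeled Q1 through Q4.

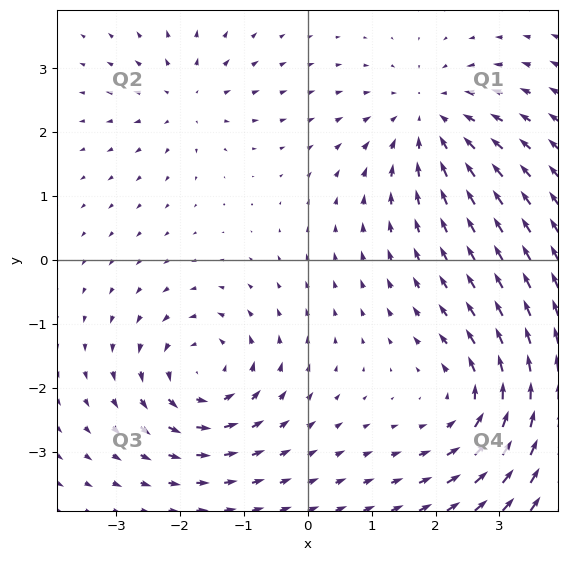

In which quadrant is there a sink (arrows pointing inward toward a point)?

Q1

The sink sits at approximately (1.9, 2.2), which lies in quadrant Q1. The divergence there is about -4, negative as expected for a sink.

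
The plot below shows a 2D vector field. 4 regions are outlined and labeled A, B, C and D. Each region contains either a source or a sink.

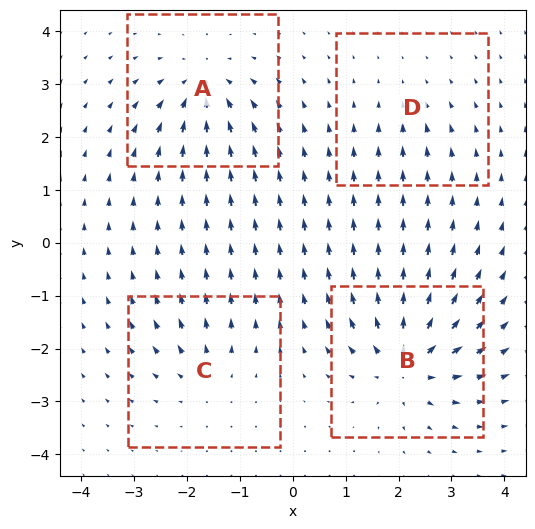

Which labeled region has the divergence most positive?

B

Divergence at each region's feature centre — A: about -7, B: about +9, C: about +4, D: about -3. Region B is most positive.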